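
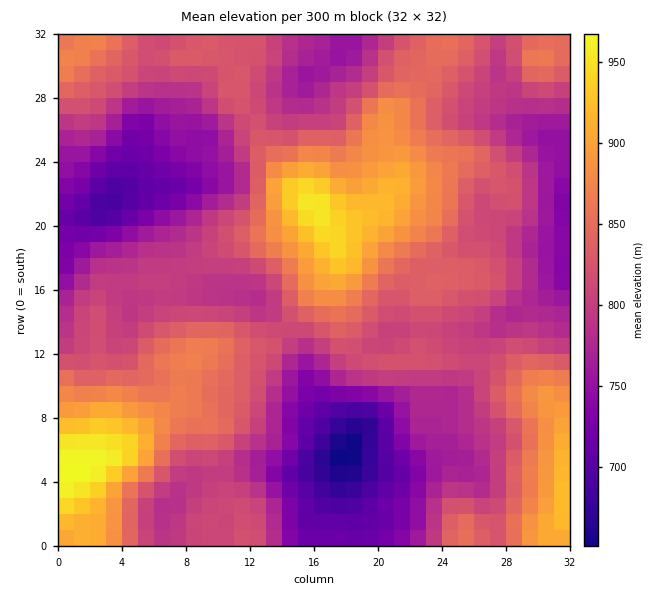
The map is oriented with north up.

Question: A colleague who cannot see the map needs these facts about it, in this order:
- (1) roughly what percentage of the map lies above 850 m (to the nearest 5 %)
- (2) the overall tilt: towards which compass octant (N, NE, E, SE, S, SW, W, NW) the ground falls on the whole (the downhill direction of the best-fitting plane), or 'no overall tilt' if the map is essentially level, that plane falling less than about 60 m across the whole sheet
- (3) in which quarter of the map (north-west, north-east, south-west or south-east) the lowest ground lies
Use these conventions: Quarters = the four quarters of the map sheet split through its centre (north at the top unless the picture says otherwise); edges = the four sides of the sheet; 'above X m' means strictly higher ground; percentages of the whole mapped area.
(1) Ground above 850 m makes up about 25 % of the sheet.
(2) There is no overall tilt: the best-fitting plane is nearly level.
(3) Look to the south-east quarter for the lowest ground.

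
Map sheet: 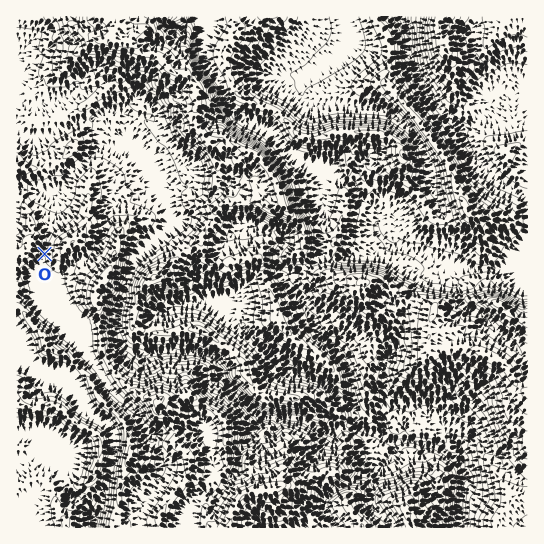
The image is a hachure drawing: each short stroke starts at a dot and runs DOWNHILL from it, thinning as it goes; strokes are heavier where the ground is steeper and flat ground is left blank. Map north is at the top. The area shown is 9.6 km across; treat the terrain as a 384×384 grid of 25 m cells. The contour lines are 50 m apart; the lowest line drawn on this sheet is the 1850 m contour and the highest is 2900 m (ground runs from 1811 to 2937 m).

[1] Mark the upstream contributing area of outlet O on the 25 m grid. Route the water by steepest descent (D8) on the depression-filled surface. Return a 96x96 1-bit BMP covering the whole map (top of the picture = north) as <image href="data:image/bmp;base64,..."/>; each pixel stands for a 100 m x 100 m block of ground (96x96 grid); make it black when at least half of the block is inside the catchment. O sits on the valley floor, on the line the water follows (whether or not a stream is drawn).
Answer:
<image width="96" height="96" href="data:image/bmp;base64,Qk2+BAAAAAAAAD4AAAAoAAAAYAAAAGAAAAABAAEAAAAAAIAEAAATCwAAEwsAAAIAAAAAAAAA////AAAAAAAAAD/gAAAAAAAAAAAAAD/gAAAAAAAAAAAAAB/gAAAAAAAAAAAAAB/wAAAAAAAAAAAAAB/wAAAAAAAAAAAAAB/4AAAAAAAAAAAAAB/4AAAAAAAAAAAAAB/8AAAAAAAAAAAAAA/+AAAAAAAAAAAAAA//AAAAAAAAAAAAAA//AAAAAAAAAAAAAAf/gAAAAAAAAAAAAAf/gAAAAAAAAAAAAAf/AAAAAAAAAAAAAAf/AAAAAAAAAAAAAAf8AAAAAAAAAAAAAAf8AAAAAAAAAAAAAAf8AAAAAAAAAAAAAAf8AAAAAAAAAAAAAA/4AAAAAAAAAAAAAA/wAAAAAAAAAAAAAB/gAAAAAAAAAAAAAD/gAAAAAAAAAAAAAP/AAAAAAAAAAAAAAf8AAAAAAAAAAAAAAfwAAAAAAAAAAAAAA/gAAAAAAAAAAAAAA/AAAAAAAAAAAAAAB+AAAAAAAAAAAAAAD8AAAAAAAAAAAAAAH8AAAAAAAAAAAAAAP4AAAAAAAAAAAAAAfwAAAAAAAAAAAAAB/wAAAAAAAAAAAAAD/wAAAAAAAAAAAAAH/wAAAAAAAAAAAAAH/wAAAAAAAAAAAAAP/wAAAAAAAAAAAAAf/wAAAAAAAAAAAAA//wAAAAAAAAAAAAB//wAAAAAAAAAAAAD//gAAAAAAAAAAAAD//gAAAAAAAAAAAAD//gAAAAAAAAAAAAD//gAAAAAAAAAAAAD//gAAAAAAAAAAAAD//gAAAAAAAAAAAAD//AAAAAAAAAAAAAD/+AAAAAAAAAAAAAD/8AAAAAAAAAAAAAD/8AAAAAAAAAAAAAA/8AAAAAAAAAAAAAAAcAAAAAAAAAAAAAAAIAAAAAAAAAAAAAAAAAAAAAAAAAAAAAAAAAAAAAAAAAAAAAAAAAAAAAAAAAAAAAAAAAAAAAAAAAAAAAAAAAAAAAAAAAAAAAAAAAAAAAAAAAAAAAAAAAAAAAAAAAAAAAAAAAAAAAAAAAAAAAAAAAAAAAAAAAAAAAAAAAAAAAAAAAAAAAAAAAAAAAAAAAAAAAAAAAAAAAAAAAAAAAAAAAAAAAAAAAAAAAAAAAAAAAAAAAAAAAAAAAAAAAAAAAAAAAAAAAAAAAAAAAAAAAAAAAAAAAAAAAAAAAAAAAAAAAAAAAAAAAAAAAAAAAAAAAAAAAAAAAAAAAAAAAAAAAAAAAAAAAAAAAAAAAAAAAAAAAAAAAAAAAAAAAAAAAAAAAAAAAAAAAAAAAAAAAAAAAAAAAAAAAAAAAAAAAAAAAAAAAAAAAAAAAAAAAAAAAAAAAAAAAAAAAAAAAAAAAAAAAAAAAAAAAAAAAAAAAAAAAAAAAAAAAAAAAAAAAAAAAAAAAAAAAAAAAAAAAAAAAAAAAAAAAAAAAAAAAAAAAAAAAAAAAAAAAAAAAAAAAAAAAAAAAAAAAAAAAAAAAAAAAAAAAAAAAAAAAAAAAAAAAAAAAAAAAAAAAAAAAAAAAAAAAAAAAAAAAAAAAAAAAAAAAAAAAAAAAAAAAAAAAAAAAAAAAAAAAAAAAAAAAA="/>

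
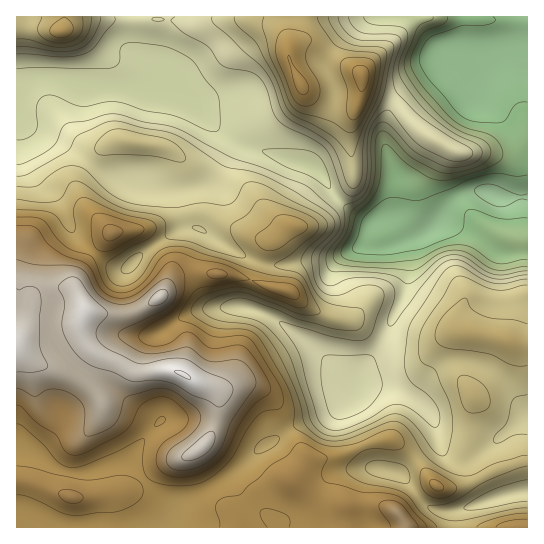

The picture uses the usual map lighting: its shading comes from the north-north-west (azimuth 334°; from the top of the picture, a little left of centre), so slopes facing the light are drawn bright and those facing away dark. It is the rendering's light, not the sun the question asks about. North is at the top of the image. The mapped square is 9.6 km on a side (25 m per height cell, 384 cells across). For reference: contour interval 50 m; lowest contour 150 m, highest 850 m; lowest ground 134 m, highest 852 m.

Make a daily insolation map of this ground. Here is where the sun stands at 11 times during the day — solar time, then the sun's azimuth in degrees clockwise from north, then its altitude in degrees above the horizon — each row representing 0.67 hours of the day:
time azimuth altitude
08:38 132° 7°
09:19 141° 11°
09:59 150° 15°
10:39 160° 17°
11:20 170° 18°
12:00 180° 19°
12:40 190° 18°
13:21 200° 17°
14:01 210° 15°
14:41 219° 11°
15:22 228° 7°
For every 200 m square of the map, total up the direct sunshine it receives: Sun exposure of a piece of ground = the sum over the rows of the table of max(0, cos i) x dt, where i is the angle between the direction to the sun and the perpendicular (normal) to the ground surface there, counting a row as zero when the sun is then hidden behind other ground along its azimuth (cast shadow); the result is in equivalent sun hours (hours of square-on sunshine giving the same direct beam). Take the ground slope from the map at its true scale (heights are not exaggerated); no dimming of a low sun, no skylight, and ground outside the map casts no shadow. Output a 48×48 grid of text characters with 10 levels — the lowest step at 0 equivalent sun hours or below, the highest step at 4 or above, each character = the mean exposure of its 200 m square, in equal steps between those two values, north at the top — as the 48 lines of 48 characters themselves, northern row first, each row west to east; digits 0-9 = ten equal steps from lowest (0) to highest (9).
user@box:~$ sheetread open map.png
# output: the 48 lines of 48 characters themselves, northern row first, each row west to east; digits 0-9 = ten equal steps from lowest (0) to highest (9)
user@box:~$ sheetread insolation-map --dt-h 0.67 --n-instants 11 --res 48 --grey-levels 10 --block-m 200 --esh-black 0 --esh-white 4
433223455544544444455543333333220011246665455444
655556666666666666566654322321100000268876566555
999999865555556666555665323442000002566544444444
899999865444445555555566544453100026654444444444
666777655444444455566677653344310255433334444444
444445555444444445566667753234554554222333344333
444444444444444444555556665334555653211233333333
443333333333444444444445667654445663211123333333
444322221111233334444444678864446764311112223333
444321100000001233444445689975567876421000012333
444331111000000012344445679987677777642000001234
333333223332110001234455567888665567765310001234
222123445666654311012334455667654446788753223344
111112355666665443210011234455554445789888887544
111111234444445554431000011234554444567899999765
012332122333444544443210000123566554456899887766
112232110012333333333321111112588755555665444555
000123200000012222222332000001489655555553212222
000134410000002344322233200001366544444443321111
001234431001133444432223333334554333333223332111
332223445567641011344433456788853333321100123332
443111257887410000013555567888621112110000000123
333200036643100000000256775553100000000000000000
222100023311112321000001111331000000000000000000
322222221000011346676310000221000000111221000000
444443210000002468999986422210111122222232210001
444444210000256678887899996310023354222223443334
444444432124798643221236899731123554222223333333
344444555667886200000001468876544543322233222223
344445445566542100000001135788876543333344433222
444445432222100121100111123456777643444566665544
444445543210000011111122223345556544445666666665
554444555432110011112222223344445444455544455665
655544455554555421122322123334444444555543334555
666765444667899864333443222333434444555554333455
665666543467888886545566432233333323445555443455
655555544456666776556677643322221110134455554445
665444455555544554456666654210000000013345565544
666543456665432222356665542100000000112334555543
556544577765321112456655431000000233222234444432
445656777654321124666543222100025676532234443222
334577765544444567876432123444566777631123432223
222345544334568999864322223444433344431002223456
432211222333578987543334444443210000133101256777
665421233444456654333444565433210000036766666543
556666555555544444434444555544333210025887531000
445677665555544444444444444444555554111232000000
444455544444444444444444444444444555321111111111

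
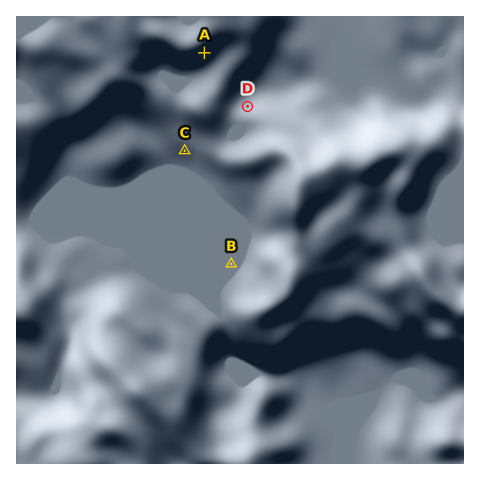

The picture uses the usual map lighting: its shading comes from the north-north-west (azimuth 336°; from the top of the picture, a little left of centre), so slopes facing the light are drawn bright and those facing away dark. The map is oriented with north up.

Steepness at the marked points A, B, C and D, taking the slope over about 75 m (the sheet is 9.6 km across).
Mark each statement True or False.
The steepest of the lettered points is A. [True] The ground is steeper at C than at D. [False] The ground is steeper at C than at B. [True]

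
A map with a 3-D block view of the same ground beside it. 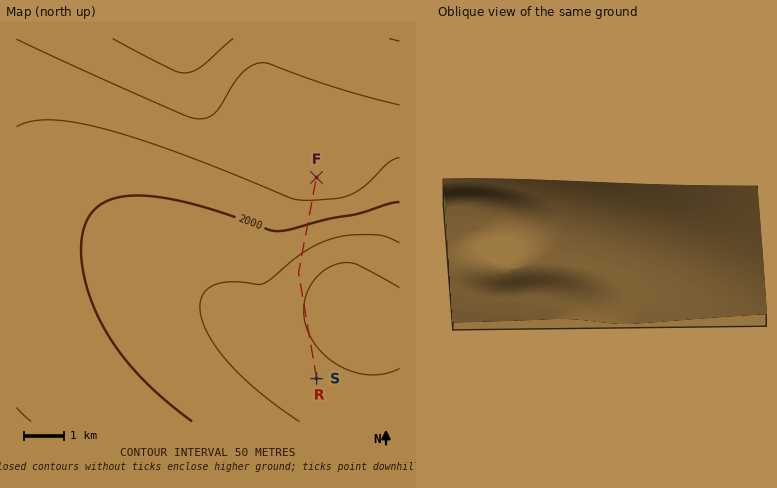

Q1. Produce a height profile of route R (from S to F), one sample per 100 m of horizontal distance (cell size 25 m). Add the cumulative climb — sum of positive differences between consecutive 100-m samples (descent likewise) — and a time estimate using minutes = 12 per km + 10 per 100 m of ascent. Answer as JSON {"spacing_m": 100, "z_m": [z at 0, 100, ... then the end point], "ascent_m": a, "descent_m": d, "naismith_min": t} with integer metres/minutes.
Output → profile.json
{"spacing_m": 100, "z_m": [2074, 2076, 2078, 2081, 2084, 2086, 2089, 2091, 2094, 2096, 2098, 2100, 2101, 2102, 2103, 2103, 2103, 2102, 2101, 2099, 2097, 2095, 2092, 2089, 2085, 2081, 2076, 2072, 2068, 2064, 2059, 2054, 2049, 2043, 2037, 2030, 2023, 2016, 2008, 2001, 1993, 1985, 1977, 1968, 1960, 1952, 1944, 1936, 1929, 1922, 1916, 1913, 1913], "ascent_m": 29, "descent_m": 190, "naismith_min": 64}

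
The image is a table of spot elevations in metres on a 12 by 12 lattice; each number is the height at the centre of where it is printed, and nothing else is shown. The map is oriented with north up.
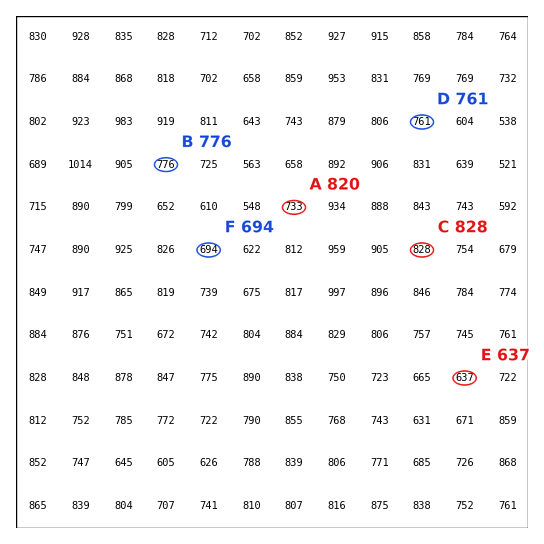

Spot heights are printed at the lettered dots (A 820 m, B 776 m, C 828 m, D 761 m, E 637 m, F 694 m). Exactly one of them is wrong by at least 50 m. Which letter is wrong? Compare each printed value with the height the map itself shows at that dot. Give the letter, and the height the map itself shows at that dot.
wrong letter A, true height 733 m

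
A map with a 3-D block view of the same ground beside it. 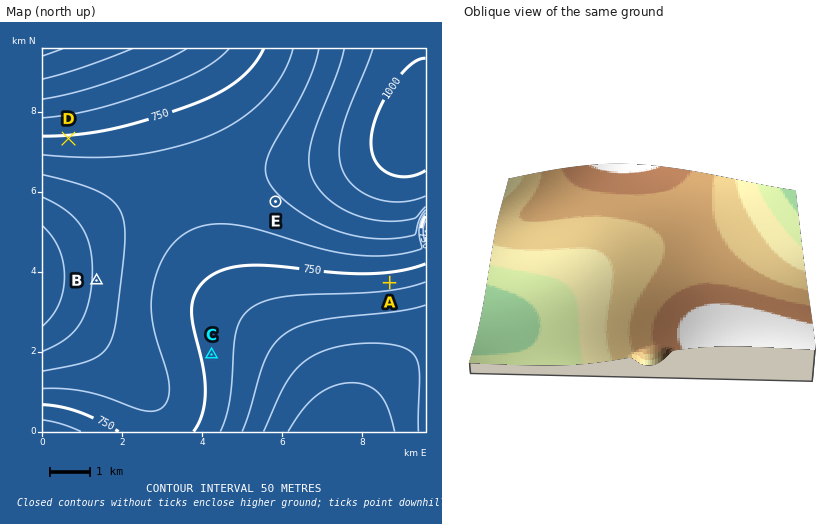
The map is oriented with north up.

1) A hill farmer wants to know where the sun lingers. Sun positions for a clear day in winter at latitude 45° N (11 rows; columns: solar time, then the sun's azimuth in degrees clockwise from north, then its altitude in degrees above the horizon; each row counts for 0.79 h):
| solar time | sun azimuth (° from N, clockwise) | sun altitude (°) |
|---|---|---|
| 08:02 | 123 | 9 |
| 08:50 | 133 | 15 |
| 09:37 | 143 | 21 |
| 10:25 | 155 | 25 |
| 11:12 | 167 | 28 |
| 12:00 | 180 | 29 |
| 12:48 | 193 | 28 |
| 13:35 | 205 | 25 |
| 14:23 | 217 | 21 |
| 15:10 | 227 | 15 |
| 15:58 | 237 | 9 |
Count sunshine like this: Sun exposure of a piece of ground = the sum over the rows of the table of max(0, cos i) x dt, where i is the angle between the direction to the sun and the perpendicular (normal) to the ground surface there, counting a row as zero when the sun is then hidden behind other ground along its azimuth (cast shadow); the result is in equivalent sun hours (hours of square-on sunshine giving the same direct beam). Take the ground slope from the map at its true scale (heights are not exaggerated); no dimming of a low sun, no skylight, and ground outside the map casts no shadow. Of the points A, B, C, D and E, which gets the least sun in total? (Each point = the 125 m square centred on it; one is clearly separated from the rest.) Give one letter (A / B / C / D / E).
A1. D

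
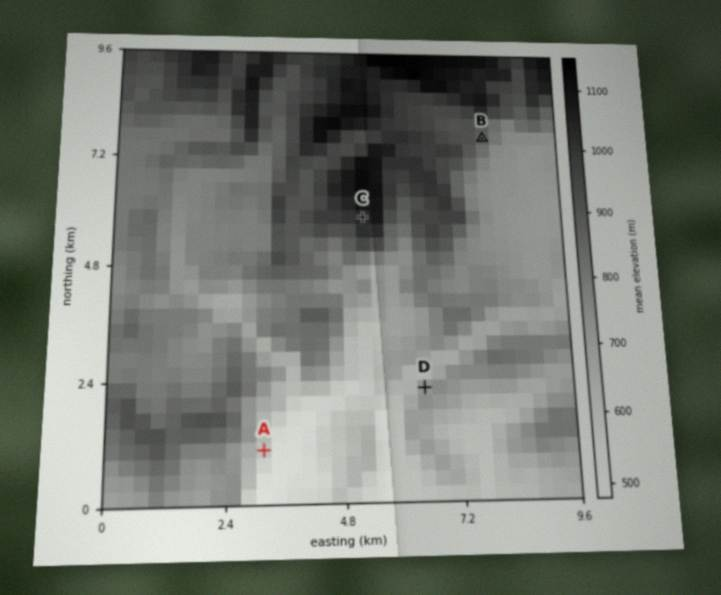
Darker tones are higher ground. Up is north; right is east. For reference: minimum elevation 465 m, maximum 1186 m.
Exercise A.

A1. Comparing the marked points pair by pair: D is above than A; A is below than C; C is above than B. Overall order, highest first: C B D A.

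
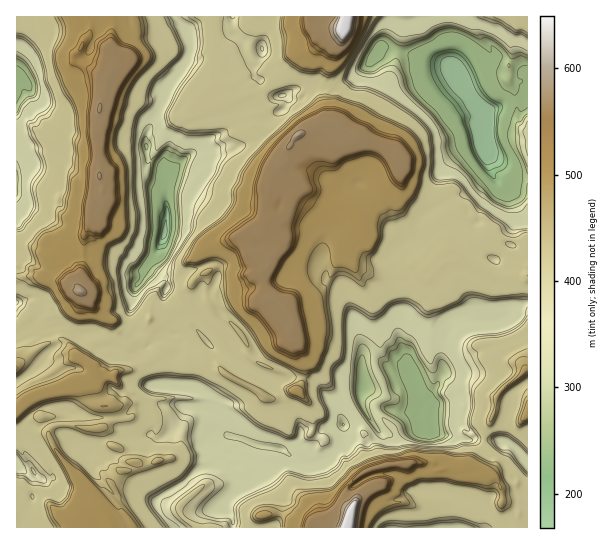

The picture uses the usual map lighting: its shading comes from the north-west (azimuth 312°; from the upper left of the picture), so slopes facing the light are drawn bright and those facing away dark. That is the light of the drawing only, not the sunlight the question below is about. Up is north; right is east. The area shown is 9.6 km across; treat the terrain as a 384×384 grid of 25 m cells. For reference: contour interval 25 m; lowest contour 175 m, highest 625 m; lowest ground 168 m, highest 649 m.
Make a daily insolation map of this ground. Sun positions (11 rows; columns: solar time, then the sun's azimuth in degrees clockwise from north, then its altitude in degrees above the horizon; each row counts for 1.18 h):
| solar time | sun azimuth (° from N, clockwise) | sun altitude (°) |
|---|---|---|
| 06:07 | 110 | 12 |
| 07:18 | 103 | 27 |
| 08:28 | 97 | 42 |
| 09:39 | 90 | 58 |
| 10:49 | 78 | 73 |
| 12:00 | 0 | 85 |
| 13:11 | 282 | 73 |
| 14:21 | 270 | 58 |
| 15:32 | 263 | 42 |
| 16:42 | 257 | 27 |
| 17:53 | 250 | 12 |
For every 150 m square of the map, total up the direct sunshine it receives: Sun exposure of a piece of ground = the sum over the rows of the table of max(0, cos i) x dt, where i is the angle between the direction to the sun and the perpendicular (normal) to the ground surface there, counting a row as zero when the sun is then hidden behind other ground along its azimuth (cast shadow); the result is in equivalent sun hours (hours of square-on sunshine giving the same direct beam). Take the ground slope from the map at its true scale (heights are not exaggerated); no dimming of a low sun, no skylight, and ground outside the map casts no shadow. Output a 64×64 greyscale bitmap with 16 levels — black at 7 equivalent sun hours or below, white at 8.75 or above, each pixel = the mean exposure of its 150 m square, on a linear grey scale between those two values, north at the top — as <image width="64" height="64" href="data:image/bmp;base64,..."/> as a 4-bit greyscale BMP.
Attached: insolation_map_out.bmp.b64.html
<image width="64" height="64" href="data:image/bmp;base64,Qk12CAAAAAAAAHYAAAAoAAAAQAAAAEAAAAABAAQAAAAAAAAIAAATCwAAEwsAABAAAAAAAAAAAAAAABEREQAiIiIAMzMzAERERABVVVUAZmZmAHd3dwCIiIgAmZmZAKqqqgC7u7sAzMzMAN3d3QDu7u4A////AO7trO3t7t3GzGzMy5eI3bzJ2L3cXXZ6q8uqvNyr7u7u7tyu3d3t3WrGrNy4eZnYy7u7W8t7dqjO7u7d3e7u7u7tyqjd3e3JnJjL3t3tyLlFd3umR7eGvKrN7u7u3u293d3KRW3e2rrNq8md7N3JSczcutu1p0p8zbrd3d3u26vd7u3bfO2by97bzJfe3eylSN22MiVKjceei93d7u7Lu93ah8yN2IzN7u7Ky4vM3d24XNuqpRQUvZy4q7uZmt7JzSes242Fq97e7u67qJve7tykQRE4YjYzXN7czN7u7XvJy77Yt1u8q+7d3urN3d3d3duau6V1AEiZqb7d3e3Im6Sd3bdIzd3Lqqq83azd3d3d3d27u2WSAAACa93Kxje7S67sdZzd7t27yqrbjN3d3dy87sy7uWeHAAAAAAEozDWo7tupze7sm93czMm83d3d3e7u7dvMp2E0EAAAECfXm4ru26ve3d3e7d7c283d3u7uuZu8q93dyt2TioS92tqIzu7rvdu83N7u7t7czu7u7arOyMvNvNt77YzdydyM7e7dje7cuqqs7u3u3svN3u7J3u7d7Y3d6V22nN3I3G273ZvJy83d3d3t3d3bmt3u7a3u7u7umt7Cumvd3cncfMq8md26vd3d3czd3dvN7u7c3u7u7LxbzXbN3t7tyNyb27y4je7Lve7rms2TJXnN7bzt2syaeozdeZzbze267JvZrMmXet3u7tqc2ErN3e287tuMyGqbm92bzbvd7brcqtpXzMqqid3e7Kncisy7qt7ai93cib3ovazNnN3s2726vKWKrcrMic7bqs7szN3u7Zvd7u28uti8m8ut3tzsvs3O25zM7czd3WRIze7t7u7b3e7dqM7rrJ2ry93trMzezd7ty83ezc2SfN3d3e7d3d3u7cnMvN2Mqrzeveye7u3d3tybvM3apFvN7u7d3d3dzu7tjaztnZu5zN7N2s7u7L7t3dvdy8x6zd7u3u7d3tze7tmrru2Mu6jN7u3d7u7bdoq93d3d3d7u7e3d7u7t3u3tudrO7HvKqM7u7u7u7t3JZDKN3t3u2ZmKjN7u7t7u3tuNuu7anMmovu7u7u7u3d3dy1e93dx97e1Kjd3d7u3uyNut7ti8urm7u97uzM3u7u7txo3dx9u6vYcY3d3u3u2srO7t2L2rypztney+2q3u7u7brd2afe2MdYLNfe3t3Jys3t3Hzave7u7bvO7u2t26mrzu6ojNzXuFADg33u3bvLrdpDnMu97u7u7u7t7u3N7t3e2ruNzaeoczF5jc3sq9zdxazdvM7t3u7e7u7u7u3e7uy921jMS2eZk2udu+yruu7Yzdzd3d3d3u7t3u7u3u7d3Jrdx1WreKmZJp27q7u53um93N7d3dzd3t3d7u7t3d3duu7du9ybjGmRKZ28zavu3Yzt7d7ty93d3d3d3d3N3d273d3e7YybtIYkbe7snd3dyd3u3u7a3t3d3d3d3u7d3ard3d3uqNjCQ1RX3dzd3d3aze7d3uyd7u3d3d3u7d3ct53dzNrdeaQ0RzR9uN3u7dq97u3u7Yze7t3d3d3dmLK7Zq267Y2phURHmVO5Wt3t283u7u7tnN7t3t3d3duHOk3arbjum5mGZUepyTqljd3sze7u7t3M3u3d3t3tdKzbmNuLt+7KmXeFJ8nMpcuc3d3N7u7t3u7b3u3d3cN7i9y53Km33umIh7dYyq3JnKzu3c3u3d3d7uyt7t3cSmJFerrcuLXe2IanuojbrMusrO7u3c3d3d3u7qve7tWXa7yKq9y3t83YhajKhdyby3yM7u7trO7d3u7M2MzdeIi73bm4zbe4vtiGqsuVzbbLmpnu7du87u7u7Kq3oxF5e6vdu8qduqi913aqq5atyount97t3N7u7u7Y3YeJvKW3ec292527mY2VZqurqH3Li7eWzu7u7dve7bnuiXi5e4aJvY7avcyafWlXqZuprdy6q0hd7u7u7bq6ne1oeLm7W7u7nsrdy4uNZbeWqa3u7My7s1fe7u7u7t3t2HaYusmLucvOuu3Mmp12yKit7u7szczKIo3u7u7u7bZFlomryKuI29yd3byYrne5ur7Ku7vd7LuiBr3u7d3WSKc7Wnu3umrK3HjdvImul6qsu77u7u7ty7sxXd3d1ii2JrZ3i6m6acmZuHu8ia64i4yo3e7u7t3cuZQAXdo3tya8RoW7q8qI21XcmMuKjdeMuqiN3u7u7t3Ku2JhFJc3vJKXS7ubzLrd2UnIybuN14vKqm3d3d7u7cZqukZTJry0W3W7uazcre7sp7m6253aecm6mN3d3d3d27zNyavIdDnKa8yazdru7uy3i53crd13yqu2vd3d3dze7u7u7UVrzdm82qzdre7t67l8nty93sZ8q8ts3d3d3u7u7duse3a9yM3Kveyt7d3cm4nO7K3e6ojLrJjd3d3d3eusvedZZkeazcve287t3em6l93srN3deqypus3d3dq9q+7tu0aLubze3N7L3u3O3ci3zMyq3cdonNiozd3d2ayN7drbUWq8zu7tzM3u7a3Nm8qNq7fJJra7x5m93d3bu43azuyRVru8ze7u7u7J3urO3JzbyWe8u823qs3d3u7cncjuu3Q2ds7sre7rvL7rru3svN3dzN27zXu73t3e7tutnNysxUWrze7bqpzu7Jzd3uyt7d3d3arLi8ze3L3uy5x93JjWZoy87u7u7tzL7u"/>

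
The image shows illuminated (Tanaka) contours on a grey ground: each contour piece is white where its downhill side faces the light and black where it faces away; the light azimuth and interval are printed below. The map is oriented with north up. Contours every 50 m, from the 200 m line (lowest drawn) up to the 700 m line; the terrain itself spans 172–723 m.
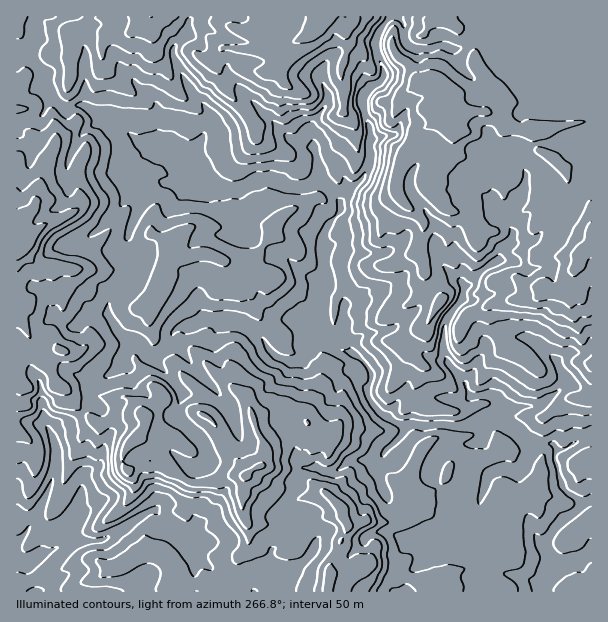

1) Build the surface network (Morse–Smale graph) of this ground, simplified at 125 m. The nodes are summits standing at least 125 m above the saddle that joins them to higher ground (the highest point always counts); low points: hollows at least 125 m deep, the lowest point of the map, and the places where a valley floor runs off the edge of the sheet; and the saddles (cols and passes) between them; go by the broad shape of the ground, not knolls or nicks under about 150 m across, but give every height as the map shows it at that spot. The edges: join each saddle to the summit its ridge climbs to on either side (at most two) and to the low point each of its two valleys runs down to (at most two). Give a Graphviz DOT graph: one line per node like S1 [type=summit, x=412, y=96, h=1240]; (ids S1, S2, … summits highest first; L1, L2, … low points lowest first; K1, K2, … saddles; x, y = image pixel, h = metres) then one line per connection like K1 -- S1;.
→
graph terrain {
  S1 [type=summit, x=327, y=17, h=723];
  S2 [type=summit, x=456, y=117, h=689];
  S3 [type=summit, x=17, y=225, h=684];
  S4 [type=summit, x=245, y=476, h=610];
  L1 [type=low, x=549, y=573, h=172];
  L2 [type=low, x=18, y=563, h=182];
  K1 [type=saddle, x=386, y=21, h=488];
  K2 [type=saddle, x=293, y=501, h=449];
  K3 [type=saddle, x=83, y=411, h=447];
  K4 [type=saddle, x=35, y=65, h=418];
  K5 [type=saddle, x=146, y=350, h=372];
  K1 -- S1;
  K1 -- S2;
  K1 -- L1;
  K2 -- S4;
  K2 -- L1;
  K2 -- L2;
  K3 -- S3;
  K3 -- S4;
  K3 -- L1;
  K3 -- L2;
  K4 -- S1;
  K4 -- S3;
  K4 -- L1;
  K5 -- S1;
  K5 -- S4;
  K5 -- L1;
}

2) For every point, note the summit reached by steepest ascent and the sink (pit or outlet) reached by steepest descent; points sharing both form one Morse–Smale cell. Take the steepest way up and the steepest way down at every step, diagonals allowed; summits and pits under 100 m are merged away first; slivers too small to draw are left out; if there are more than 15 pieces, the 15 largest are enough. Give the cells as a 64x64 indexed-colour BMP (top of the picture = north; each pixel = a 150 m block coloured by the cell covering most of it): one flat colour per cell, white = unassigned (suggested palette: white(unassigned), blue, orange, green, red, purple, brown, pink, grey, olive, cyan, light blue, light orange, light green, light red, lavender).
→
<image width="64" height="64" href="data:image/bmp;base64,Qk12CAAAAAAAAHYAAAAoAAAAQAAAAEAAAAABAAQAAAAAAAAIAAATCwAAEwsAABAAAAAAAAAA////ALR3HwAOf/8ALKAsACgn1gC9Z5QAS1aMAMJ34wB/f38AIr28AM++FwDox64AeLv/AIrfmACWmP8A1bDFAGZmZmZmZmZmZmZmZVWZVVVVUzMzMzERERERERERERERZmZmZmZmZmZmZmZlVZmZVVVTMzMzMRERERERERERERFmZmZmZmZmZmZmZlVVWZmVVVMzMzMzEREREREREREREVVmZmZmZmZmZmZlVVVVmZlVUzMzMzMxERERERERERERVVVmZmZmZmZmZlVVVVWZmZVVMzMzMzMxERERERERERFVVVVmZmZmZmZmVVVVVVWZlVUzMzMzMzMxEREREREREYVVVVVVVmZmZmVVVVVVVVlVVVMzMzMzMzMRERERERERiFVVVVVVVmZlVVVVVTVVVVVVUzMzMzMzMzERERERERGIVVVVVVVVZlVVVVVTMzVVVVUzMzMzMzMzMREREREREYiFVVVVVVVVVVVVVVMzM1VVVTMzMzMzMzMxERERERERiIVVVVVVVVVVVVVVUzMzM1VTMzMzMzMzERERERERERGIiFVVVVVVVVVVVVVTMzMzMzMzMzMzMzEREREREREREYiIVVVVVVVVVVMzNVMzMzMzMzMzMzMzERERERERERERiIhVVVVVVVVTMzMzMzMzMzMzMzMzMzMRERERERERERGIiFVVVVUzMzMzMzMzMzMzMzMzMzMzEREREREREREREYiIVVVVVTMzMzMzMzMzMzMzMzMzMxERERERERERERERiIhVVVVVUzMzMzMzMzMzMzMzMzMzERERERERERERERGIiFVVVVVVMzMzMzMzMzMzMzMzMzMxEREREREREREREYiHdVVVVVUzMzMzMzMzMzMzMzMzMzERERERERERERERd3d3dTMzNTMzMzMzMzMzMzMzMzMxERERERERERERERF3d3d0MzMzMzMzMzMzMzMzMzMzMxEREREREREREREREXd3d0QzMzMzMzMzMzMzMzMzMzMxERERERERERERERERd3d0RDMzMzMzMzMzMzMzMzMzMzERERERERERERERERF3d0REQzMzMzMzMzMzMzMzMzMzEREREREREREREREREXd3REREQzMzMzMzMzMzMzMzMzERERERERIhERERERERd3REREREMzMzMzMzMzMzMzMzMRERERERIiERERERERF3dEREREQzMTMzMzMzMzERMzMxEREREREiIhERERIhEUdEREREREMREzMzMzMzEREzMRERERERESIiIRERIiIiREREREREERETMzMzMzERERMREiERERERIiIiIiIiIiJEREREREERERETMzMzERERERESIiIREREiIiIiIiIiIkREREREERERERERERERERERESIiIiERESIiIiIiIiIiREREREQRERERERERERERERERIiIiIiEREiIiIiIiIiJERERERBERERERERERERERESIiIiIiIRESIiIiIiIiIkREREREQRERERERERERERERIiIiIiIiEREiIiIiIiIiREREREREEREREREREREREREiIiIiIiIiEiIiIiIiIiJERERERERBERERERERERERESIiIiIiIiIiIiIiIiIiIkREREREREQRERERERERERERIiIiIiIiIiIiIiIiIiIiRERERERERBEREREREREREREiIiIiIiIiIiIiIiIiIiJERERERERBERERERERERERESIiIiIiIiIiIiIiIiIiIkREREREREERERERERERERERIiIiIiIiIiIiIiIiIiIiREREREREQRERERERERERERESIiIiIiIiIiIiIiIiIiJERERERERBERERERERERERERIiIiIiIiIiIiIiIiIiIkREREREREQRERERERERERERESIiIiIiIiIiIiIiIiIiRERERERERBERERERERERERERIiIiIiIiIiIiIiIiIiJEREREREREQRERERERERERERESIiIiIiIiIiIiIiIiIkREREREREREREEREREREREREREiIiIiIiIiIiIiIiIiRERERERERERERBERERERERERERIiIiIiIiIiIiIiIiJEREREREREREQREREREREREREREiIiIiIiIiIiIiIiIkREREREREREQRERERERERERERESIiIiIiIiIiIiIiIiRERERERERBERERERERERERERERIiIiIiIiIiIiIiIiJERERERERBEREREREREREREREREiIiIiIiIiIiIiIiIkRERERERBERERERERERERERERESIiIiIiIiIiIiIiIiREREREQRERERERERERERERERERIiIiIiIiIiIiIiIiJEREREEREREREREREREREREREREiIiIiIiIiIiIiIiIkREQRERERERERERERERERERERESIiIiIiIiIiIiIiIiREQRERERERERERERERERERERERIiIiIiIiIiIiIiIiJEQRERERERERERERERERERERERESIiIiIiIiIiIiIiIkRBEREREREREREREREREREREREREiIiIiIiIiIiIiIiRBERERERERERERERERERERERERESIiIiIiIiIiIiIiJBERERERERERERERERERERERERESIiIiIiIiIiIiIiIhERERERERERERERERERERERERERIiIiIiIiIiIiIiIiEREREREREREREREREREREREREREiIiIiIiIiIiIiIiIRERERERERERERERERERERERERERIiIiIiIiIiIiIiIhEREREREREREREREREREREREREREiIiIiIiIiIiIiIi"/>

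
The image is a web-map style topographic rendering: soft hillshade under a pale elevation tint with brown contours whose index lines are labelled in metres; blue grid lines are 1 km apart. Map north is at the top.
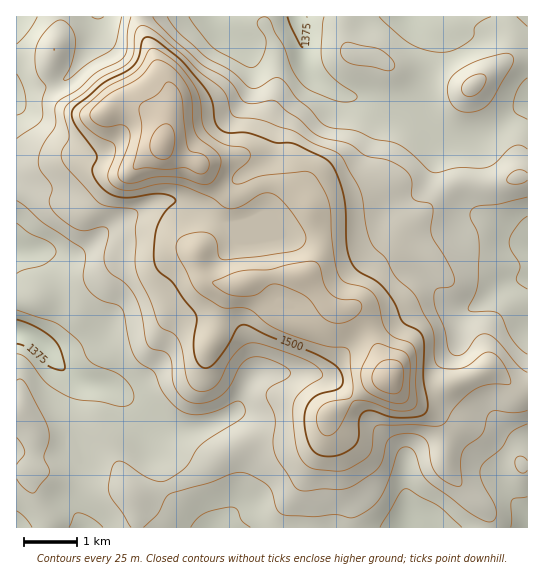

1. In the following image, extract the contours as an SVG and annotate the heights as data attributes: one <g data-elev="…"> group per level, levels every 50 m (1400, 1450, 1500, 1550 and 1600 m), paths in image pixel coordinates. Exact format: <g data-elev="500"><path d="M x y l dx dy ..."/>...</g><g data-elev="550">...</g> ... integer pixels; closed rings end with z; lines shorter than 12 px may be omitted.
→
<g data-elev="1400"><path d="M69 527l5-12 4-2 13 5 12 9"/><path d="M191 527l6-8 8-6 26-6 6 2 5 12 8 6"/><path d="M380 527l19-33 4-5 3 0 32 17 24 21"/><path d="M511 527l1-26 3-3 12-1"/><path d="M17 511l8 7 7 9"/><path d="M17 310l36 12 9 5 17 15 7 15 5 5 7 4 19 7 9 7 7 11 0 10-4 4-8 1-19-4-21-2-11-3-21-12-21-26-6-4-5-1"/><path d="M527 289l-10-8 3-16-9-15-2-8 5-12 7-9 6-5"/><path d="M17 223l13 10 20 10 5 4 1 4-2 6-9 7-22 6-6 3"/><path d="M527 119l-12-6-2-7 5-17 9-11"/><path d="M17 74l7 15 2 14-2 8-7 4"/><path d="M527 26l-10-9"/><path d="M37 17l-8 14-12 13"/><path d="M104 17l-6 2-6-2"/><path d="M324 17l-3 32 2 14 4 8 7 8 22 15 1 4-4 3-8 1-11-2-23-9-8-6-10-14-10-25-8-13-5-12-3-3-5-1-5 5 1 4 8 12 0 8-6 16-5 4-4 2-6-2-31-18-8-8-17-23"/><path d="M491 17l-9 4-7 5-2 11-5 5-14 8-12 2-16-2-15-6-10-7-22-20"/></g><g data-elev="1450"><path d="M527 372l-9-6-21-26-10-6-5 0-5 3-10 13-5 4-7 2-5-5-6-24-9-20-1-12 3-6 12-2 4-2 1-3 0-5-7-15-15-27-1-6 2-16-1-7-2-3-13-2-4-3-2-4 0-15-5-8-17-11-23-4-18-13-31-8-18-16-12-8-12-10-5-1-17 4-8-2-15-20-29-18-29-26-16-16-3-5"/><path d="M527 173l-5-3-7 1-6 4-2 6 2 2 6 1 7-1 5-3"/><path d="M465 95l6 1 8-4 7-10-1-7-8-1-12 7-4 8z"/><path d="M131 17l-3 14-1 19-4 8-5 4-21 10-18 17-18 10-4 4-2 6 0 17-14 23-2 8-1 8 3 6 11 15 0 4-3 13 2 6 6 6 13 10 9 5 8 0 15-3 5 2 2 6-5 22 2 10 5 7 15 10 8 10 7 17 6 32 4 5 12 3 6 4 3 8 1 20 8 14 8 5 8 1 10-1 10-3 12-12 13-23 9-7 14 1 21 9 4 6-1 4-19 10-4 7 1 5 8 19-2 29 4 12 17 27 4 3 7 2 18-2 19 0 12-4 19-12 6-6 3-6 4-16 3-6 6-4 12-2 11 2 7 4 4 7 3 19 3 8 11 9 13 4 3-4-1-19 1-10 5-7 15-12 5-17 3-4 5-2 19 2 13-3"/></g><g data-elev="1500"><path d="M320 455l9 1 9-1 8-3 8-6 5-8 0-20 6-7 8 0 16 5 10 2 19-1 8-4 2-8-5-27 1-32-1-9-5-7-15-8-9-20-12-16-8-6-15-9-7-8-5-17-1-35-2-16-7-21-7-11-8-6-28-13-19-1-26-10-20 0-8-3-6-8-4-24-9-13-24-28-23-17-9-3-4 4-3 16-6 9-7 5-23 12-26 22-4 5-1 5 2 8 23 32 0 4-5 10 1 6 10 14 12 7 14 2 32-4 8 1 6 4 0 3-12 12-6 12-2 15-1 20 4 9 15 13 23 31 1 7-3 17 0 12 2 9 5 7 6 2 7-4 13-17 10-18 6-4 73 29 15 9 8 6 4 9-2 8-4 4-15 3-7 4-7 6-3 8-1 14 4 16 5 9z"/></g><g data-elev="1550"><path d="M396 403l9 0 3-5 2-29-1-11-3-5-4-2-21-7-6 0-4 4-9 19-1 8 1 8 4 7 5 4z"/><path d="M337 323l9-1 9-5 6-6 1-6-5-5-16-1-10-5-7-9-5-19-4-4-5-1-15 2-26 7-28 1-28 11 2 4 10 7 14 3 16-1 16-11 11 1 23 11 5 5 13 17 7 4z"/><path d="M129 183l8-1 16-5 13 0 15 1 18 6 8 0 8-5 5-13 1-7-3-5-18-15-5-6-2-11-1-24-5-13-13-16-15-9-6 2-10 12-6 6-30 15-13 12-4 7 1 5 8 6 8 2 15-2 7 5 1 5-1 7-11 32 3 7z"/></g><g data-elev="1600"><path d="M161 159l5 0 4-2 4-11 0-15-3-4-4-3-5 1-5 4-4 6-3 8 0 6 2 5z"/></g>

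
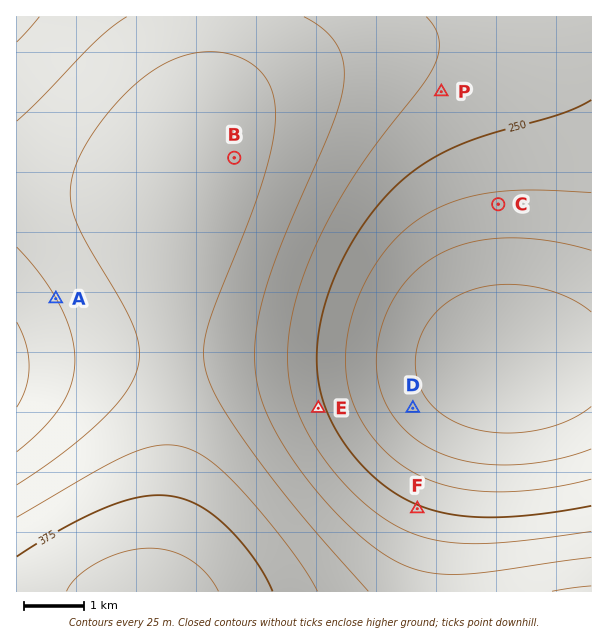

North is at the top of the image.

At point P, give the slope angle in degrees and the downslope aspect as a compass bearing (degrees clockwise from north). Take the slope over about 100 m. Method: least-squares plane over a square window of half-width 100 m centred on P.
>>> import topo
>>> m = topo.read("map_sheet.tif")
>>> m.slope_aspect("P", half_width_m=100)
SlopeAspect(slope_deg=1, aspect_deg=136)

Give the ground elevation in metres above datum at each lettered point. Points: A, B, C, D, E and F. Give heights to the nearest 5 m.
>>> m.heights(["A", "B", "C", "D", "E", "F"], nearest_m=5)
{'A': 300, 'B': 340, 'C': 220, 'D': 185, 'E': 255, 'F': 255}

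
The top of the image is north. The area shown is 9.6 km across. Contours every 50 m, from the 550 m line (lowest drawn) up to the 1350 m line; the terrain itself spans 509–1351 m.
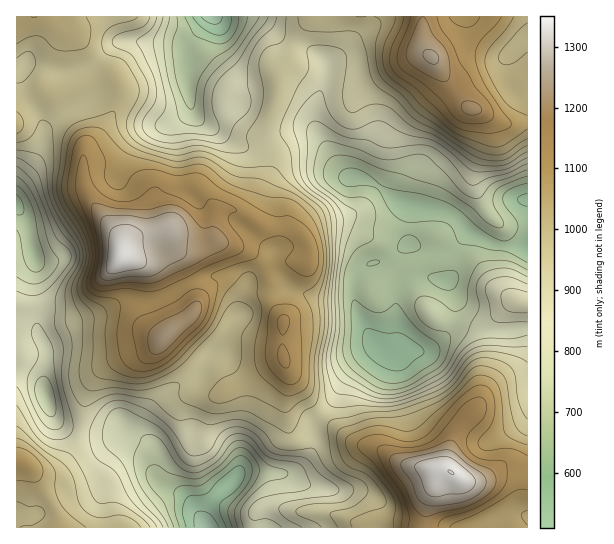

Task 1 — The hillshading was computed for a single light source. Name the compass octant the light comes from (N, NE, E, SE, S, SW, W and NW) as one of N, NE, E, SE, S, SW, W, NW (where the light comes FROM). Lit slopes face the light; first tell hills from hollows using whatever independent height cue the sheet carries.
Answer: NE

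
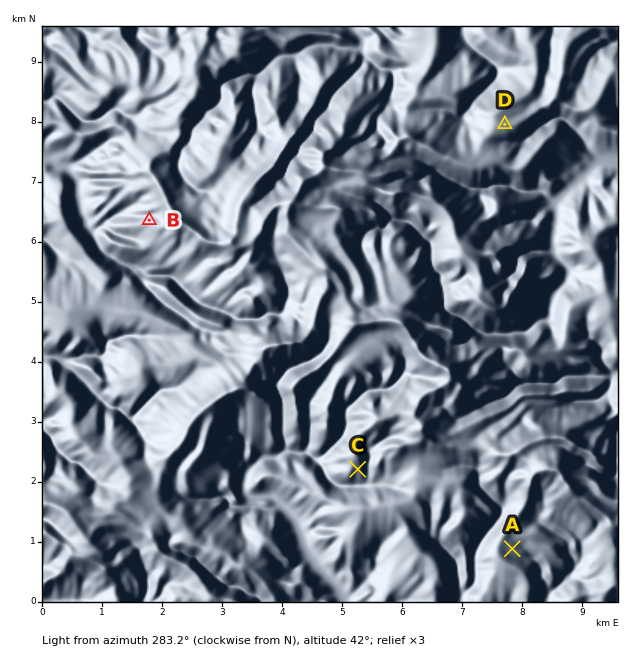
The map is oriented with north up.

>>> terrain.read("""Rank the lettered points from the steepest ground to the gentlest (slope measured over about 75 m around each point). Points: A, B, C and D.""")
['C', 'B', 'A', 'D']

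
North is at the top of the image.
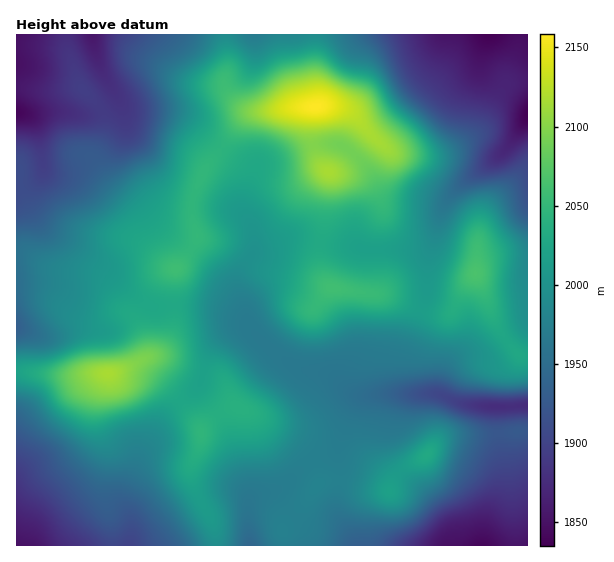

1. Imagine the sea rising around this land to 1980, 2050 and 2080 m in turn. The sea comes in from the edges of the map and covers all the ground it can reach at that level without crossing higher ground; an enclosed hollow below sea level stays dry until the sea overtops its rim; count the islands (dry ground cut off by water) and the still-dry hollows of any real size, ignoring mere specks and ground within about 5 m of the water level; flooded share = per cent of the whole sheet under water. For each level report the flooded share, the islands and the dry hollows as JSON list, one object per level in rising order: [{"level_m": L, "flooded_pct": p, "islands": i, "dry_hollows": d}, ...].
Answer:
[{"level_m": 1980, "flooded_pct": 46, "islands": 1, "dry_hollows": 0}, {"level_m": 2050, "flooded_pct": 88, "islands": 5, "dry_hollows": 0}, {"level_m": 2080, "flooded_pct": 94, "islands": 2, "dry_hollows": 0}]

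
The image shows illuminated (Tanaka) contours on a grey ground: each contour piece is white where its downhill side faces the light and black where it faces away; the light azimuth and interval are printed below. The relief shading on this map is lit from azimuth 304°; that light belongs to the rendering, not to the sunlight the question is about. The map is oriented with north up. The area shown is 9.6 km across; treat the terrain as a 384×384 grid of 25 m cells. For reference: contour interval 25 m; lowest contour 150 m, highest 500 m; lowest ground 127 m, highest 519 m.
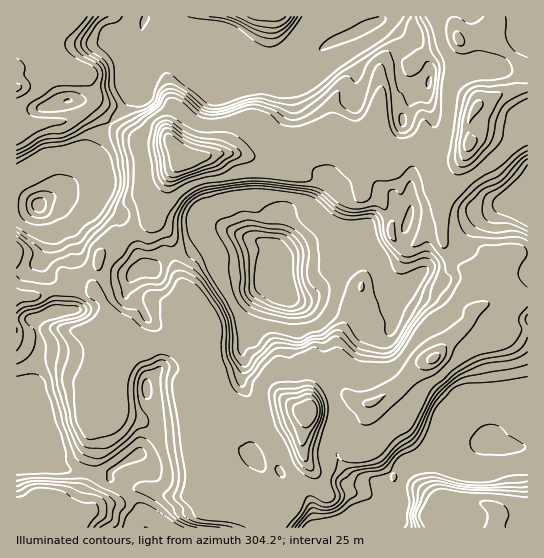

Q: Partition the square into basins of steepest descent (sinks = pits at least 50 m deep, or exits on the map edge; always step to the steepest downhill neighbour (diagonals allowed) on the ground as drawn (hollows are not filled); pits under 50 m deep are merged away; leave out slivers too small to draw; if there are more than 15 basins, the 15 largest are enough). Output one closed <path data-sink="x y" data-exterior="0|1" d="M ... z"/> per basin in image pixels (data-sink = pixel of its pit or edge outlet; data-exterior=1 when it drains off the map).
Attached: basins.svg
<path data-sink="277 287" data-exterior="0" d="M337 136l-7 1-9 8-19 6-9 0-18 9-9 0-29-7-20 0-23 6-11 0-15 20-9 26-2 14-6 5-9 1-17 10-11 10-11 6-4 7-6 32 14 19 1 16 3 5 12 2 10 8 9 4 19 0 13-3 12 3 22 27 0 10-5 9 20 23 14 7 18 4 14 0 29-11 9 0 8-9 24-8 10 0 17 8 7-1 25-18 19-20 17-6 35-38 3-10 9-4 4-6-1-12-7-14-18-8-8-8-8-18 0-40 6-18 15-26-19 3-11-4-11-8-17 0-17 4-10-12-8 0-13 7-7-6z"/><path data-sink="486 439" data-exterior="0" d="M527 297l-13 0-24 6-16 6-5 12-35 38-17 6-19 20-20 15-9 4-12-3-8-5-10 0-24 8-8 9-9 0-29 11-14 0-18-4-14-7-17-20-1 6-6 12 0 14 6 30 14 35 15 6 5-4 8-1 20 0 14 5 4 6 0 5-10 11-1 10 221 0 3-13 17 4 12 0z"/><path data-sink="146 527" data-exterior="1" d="M93 291l-43 0-12 5-19 0-3 2 0 217 26 1 9 12 222 0 1-11-19-1-10-5-10-10-2-6-14-5-14-35-6-30 0-14 6-12-2-9 5-9 0-10-4-6-21-22-9-2-13 3-19 0-9-4-10-8-12-1-3-6-1-16-4-8z"/><path data-sink="363 29" data-exterior="0" d="M454 16l-401 0-5 7-5 26-6 10-8 6-13 4 14 2 35-2 18 4 5 5 8 19-3 8 22 23 27 12 28 1 13 18 11 0 23-6 20 0 29 7 9 0 18-9 9 0 19-6 10-8 1-32 9-16 20 0 13 4 5 4 2-3-1-24 5-5 9-2 20 1 8-8 36-16z"/><path data-sink="38 205" data-exterior="0" d="M65 69l-49 1 1 227 21-1 12-5 43 0 8-38 13-8 17-14 11-6 9-1 6-5 2-14 9-26 15-20-13-18-28-1-27-12-22-23 3-8-8-19-5-5z"/><path data-sink="527 203" data-exterior="1" d="M479 108l-6 3-4 8 0 26-26 56-2 29 3 16 5 11 10 10 14 5 7 7 4 10 1 12-2 4 2 0 10-7 4-24 9-16 10-5 10 0 0-128-34-6z"/>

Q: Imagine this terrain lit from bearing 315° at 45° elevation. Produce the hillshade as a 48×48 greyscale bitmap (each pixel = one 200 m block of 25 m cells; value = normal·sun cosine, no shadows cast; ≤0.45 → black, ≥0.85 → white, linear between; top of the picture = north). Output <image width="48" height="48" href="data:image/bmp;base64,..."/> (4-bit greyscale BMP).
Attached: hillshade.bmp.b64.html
<image width="48" height="48" href="data:image/bmp;base64,Qk32BAAAAAAAAHYAAAAoAAAAMAAAADAAAAABAAQAAAAAAIAEAAATCwAAEwsAABAAAAAAAAAAAAAAABEREQAiIiIAMzMzAERERABVVVUAZmZmAHd3dwCIiIgAmZmZAKqqqgC7u7sAzMzMAN3d3QDu7u4A////AKqqqYVWaJh3d3iaqpUCVXmZmt3KqqqpmaqqqqdVaJmZmIiZmqgyQkeZmt/KqqqqmcuqqrqYeJq7qqqZmqqFZDV4ms/rq8zMu/7cy7u7qqvMuqqpqqqYh2Z4mc793d7u3e7t3Lqru7vduqqqqqqYhlZnib7tzN3u3czMy6h5u7vMuqqqqqqXd1QzN5vMu6q7u6qruoZFi7vMqqmZqquXeZhkEmmqqqqruqqqu4dTSKvLqqmZmquVaaqYUSWJqZqqqqqqu5h1NpvLqqmZmqqkSKqZhiFZmZmqqqqry6mXVovLqqmZqrukF6qZmWE4mZmZqqqrzKqZd5vLqpmqq8y3FZqYiZQGmZmZqqqrzKqpd6zLqpmqq83ZVqqpeJcSiZmaqpq8y6qpZqzLqpmrvN7siau8qIhAOJmZmZm8y6qpZZzLqpmcy83cqqq7y4hiA2eIiIiszLqpdGvLqpid7Lu7qqqrvLlkMTVnd3iszLqqhkeqqpeM/ru6qqq83dyVVURVZnisy7qqmYeZqYVr/+3tu6q87+3aZ4dlVXiruqqqqqqqqYRZzu3//amrz/3cqImYdnm93LqqqruqqYVZvMze/8mZrf/LuomZiGet7uyqqruqqYZpvM3dzcqZm+/ru5mZh0NHq9yqu6uqqYZ6u83u3MqZmt/9u7mZl4dVaJqZvMy6qXd4m7zczMuZmr3u27qpmbupmqqIrd7bqHh1iqvLq8yYmazt3KqqqqvLq7l2i83sqIl1aavMqry5qYrdvLqqmHm8y8p1aKvcqYl1aJvduqu6qXesu7qql3is3NyWVnmqmZl2eJvNuqqqqYV5q7u6qYms3e64ZmZ4mZl3iIm7uqqrqqiJmrzMu6q7ze/bmIZWiZhmZmiaqpmsuruqmavN3LvLu9/sypdUeZdlZmiaqYd6ypy6iJq8u4rdu739u6lCaZiHeImqmHVGqYu6doiaulesu6vvyqlhFXiImIiIiIdmiZq6hVZ4mXZ5q6rP66ljACI0VURGeaqYiJq6l0RFeZh4mqq97LpRESIiNERViaqph4qqmGRCRomZmaq83MyUESRWd4mYiamZmImqqGZjI0aJmZq8y8zKhlRXmaqZmZmZqZmqylR2MRFGaJmsy83LvLmImaqqmaqZqqqqzYNYdGMjNHm83N7KvMuqqqqqqqqqmsuqzrdXmJh3U0at/u/KvMy6qqvLuquqic27zrhnmZq7uWVq7//KrO7cuqvdy6zKh73LzshmiXeKzKdovv/amt//3Lze26vch5zdzep1Z3dmeahnm+/qmrze7Mze/ZrMh5rdze25dniHd4ZXmr7bqqqqu6q878rMmJi+y93cupmZmZdHmqu6qqqqmaqqvuzMmJidyru8y5mqqql4mqqpqqqqmZqqq97tqambuZmau6qpmZqpmqqpmqqqmImZqrzv2ru6qIiJqqqphmiZmqqqqqqph1eZmavN7LzLuYmYmaqphSWImaqqmZmIdjJ5mZmr3cu8u6upmZqplyJniaqqmZl1VTBImZmavdyru7u5mQ=="/>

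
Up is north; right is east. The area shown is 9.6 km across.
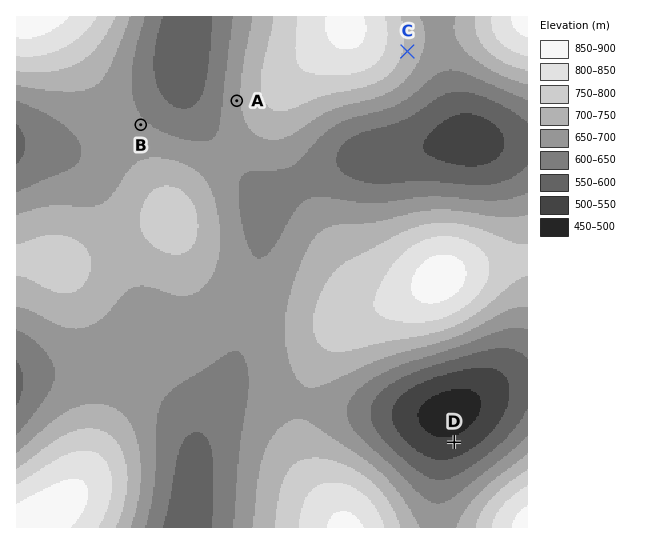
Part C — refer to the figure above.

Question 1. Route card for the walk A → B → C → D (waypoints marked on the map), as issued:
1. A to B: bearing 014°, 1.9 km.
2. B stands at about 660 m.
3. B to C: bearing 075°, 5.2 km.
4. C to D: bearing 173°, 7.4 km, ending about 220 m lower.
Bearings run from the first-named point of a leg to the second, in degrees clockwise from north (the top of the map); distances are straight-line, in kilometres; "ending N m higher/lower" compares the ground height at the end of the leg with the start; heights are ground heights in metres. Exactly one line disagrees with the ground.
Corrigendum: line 1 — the bearing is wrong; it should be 256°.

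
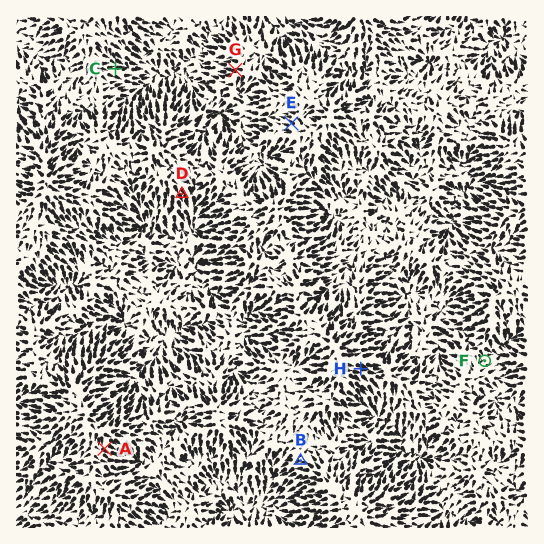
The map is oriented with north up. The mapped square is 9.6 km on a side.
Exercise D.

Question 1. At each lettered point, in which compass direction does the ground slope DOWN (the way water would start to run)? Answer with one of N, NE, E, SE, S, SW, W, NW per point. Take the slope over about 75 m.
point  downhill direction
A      SE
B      SW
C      E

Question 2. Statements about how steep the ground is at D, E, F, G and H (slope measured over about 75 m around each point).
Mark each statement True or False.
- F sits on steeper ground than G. False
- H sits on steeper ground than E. True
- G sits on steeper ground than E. True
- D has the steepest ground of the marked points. True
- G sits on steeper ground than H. False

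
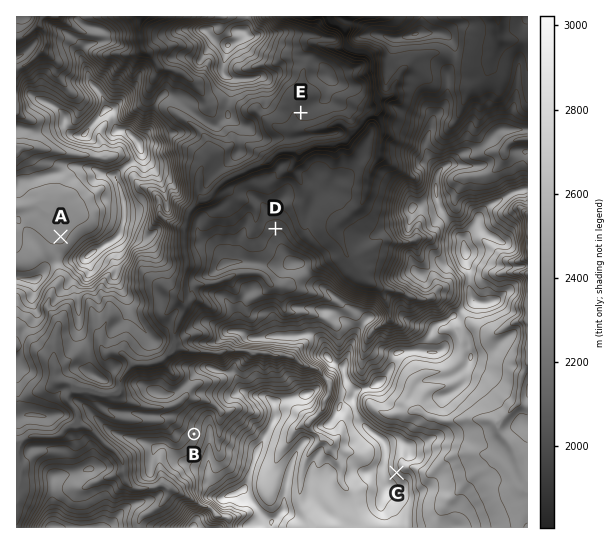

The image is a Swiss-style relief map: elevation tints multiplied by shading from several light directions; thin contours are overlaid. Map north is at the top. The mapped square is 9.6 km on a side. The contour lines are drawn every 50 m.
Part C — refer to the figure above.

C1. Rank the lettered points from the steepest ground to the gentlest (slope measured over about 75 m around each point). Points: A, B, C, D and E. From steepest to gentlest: C B D E A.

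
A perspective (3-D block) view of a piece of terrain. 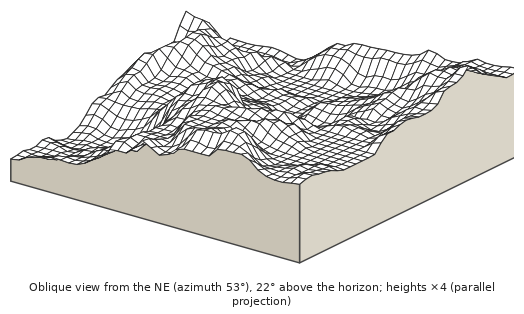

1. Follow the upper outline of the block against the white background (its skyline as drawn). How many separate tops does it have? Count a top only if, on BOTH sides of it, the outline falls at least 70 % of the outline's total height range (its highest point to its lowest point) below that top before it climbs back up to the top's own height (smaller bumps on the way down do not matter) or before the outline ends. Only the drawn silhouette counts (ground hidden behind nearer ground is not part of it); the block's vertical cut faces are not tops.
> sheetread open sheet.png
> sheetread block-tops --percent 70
0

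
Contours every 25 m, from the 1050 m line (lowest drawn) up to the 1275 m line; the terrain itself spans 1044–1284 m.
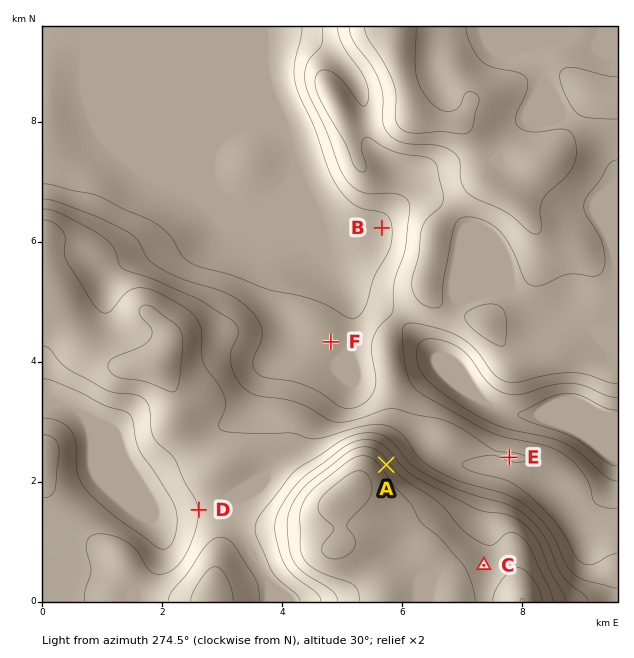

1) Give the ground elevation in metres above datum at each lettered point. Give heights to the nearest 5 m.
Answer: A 1235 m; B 1065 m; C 1240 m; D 1150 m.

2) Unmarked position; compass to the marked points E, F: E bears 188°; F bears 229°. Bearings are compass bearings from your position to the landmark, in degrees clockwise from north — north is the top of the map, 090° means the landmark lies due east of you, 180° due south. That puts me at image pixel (553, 149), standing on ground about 1165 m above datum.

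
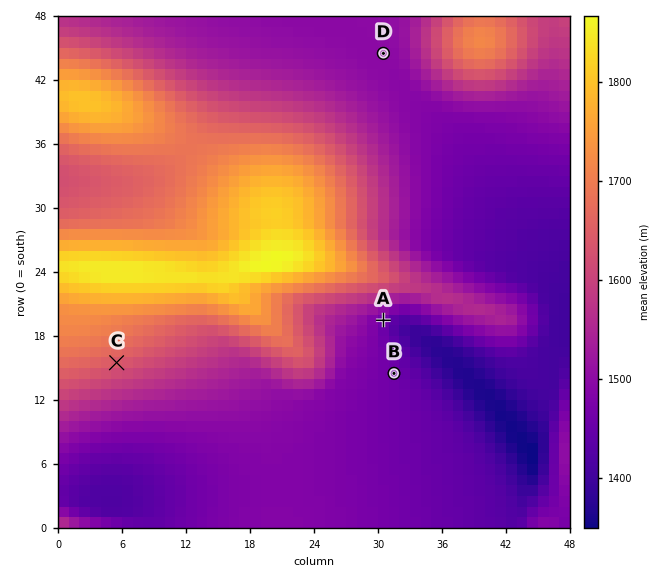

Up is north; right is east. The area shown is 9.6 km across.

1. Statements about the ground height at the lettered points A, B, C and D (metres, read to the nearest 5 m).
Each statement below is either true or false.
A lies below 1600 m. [true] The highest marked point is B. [false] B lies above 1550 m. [false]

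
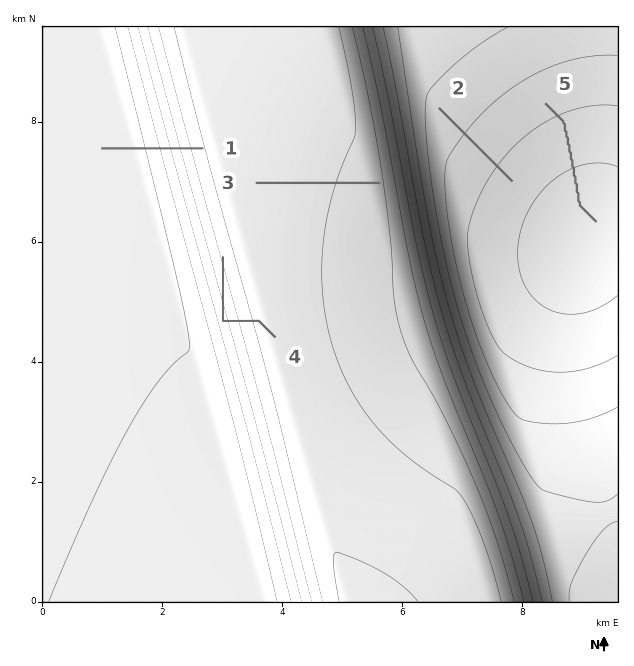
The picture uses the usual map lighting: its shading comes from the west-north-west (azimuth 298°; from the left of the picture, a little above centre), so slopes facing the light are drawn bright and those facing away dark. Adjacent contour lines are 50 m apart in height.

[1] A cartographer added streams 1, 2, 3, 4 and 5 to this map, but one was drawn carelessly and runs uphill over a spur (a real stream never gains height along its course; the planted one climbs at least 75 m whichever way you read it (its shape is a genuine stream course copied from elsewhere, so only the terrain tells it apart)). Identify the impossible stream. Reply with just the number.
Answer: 4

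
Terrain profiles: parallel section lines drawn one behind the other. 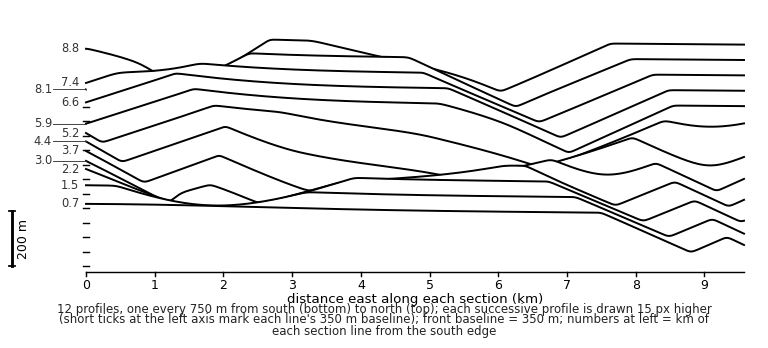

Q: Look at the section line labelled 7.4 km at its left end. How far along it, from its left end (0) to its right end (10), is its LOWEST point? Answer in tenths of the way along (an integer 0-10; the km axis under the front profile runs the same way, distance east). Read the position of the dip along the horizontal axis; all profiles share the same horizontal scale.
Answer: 7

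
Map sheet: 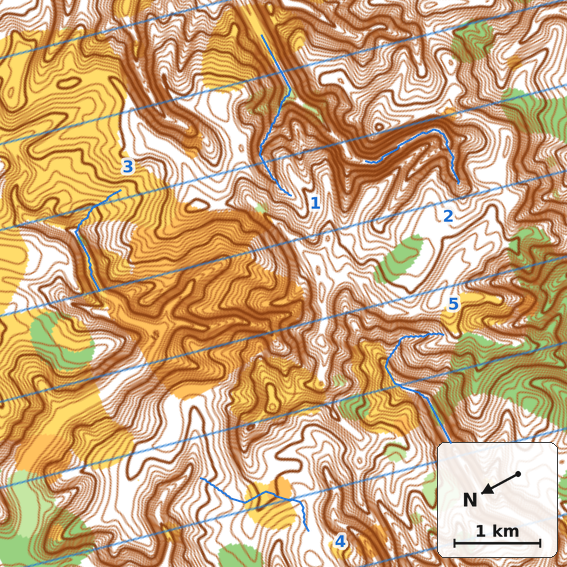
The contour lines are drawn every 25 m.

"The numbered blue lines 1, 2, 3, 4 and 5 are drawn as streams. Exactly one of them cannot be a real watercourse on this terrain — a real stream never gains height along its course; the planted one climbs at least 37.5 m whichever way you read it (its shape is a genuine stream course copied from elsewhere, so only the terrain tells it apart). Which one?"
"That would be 4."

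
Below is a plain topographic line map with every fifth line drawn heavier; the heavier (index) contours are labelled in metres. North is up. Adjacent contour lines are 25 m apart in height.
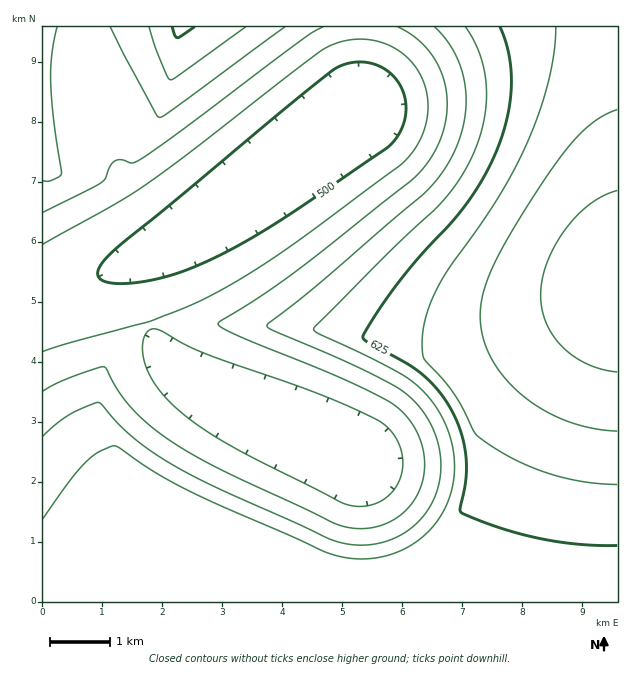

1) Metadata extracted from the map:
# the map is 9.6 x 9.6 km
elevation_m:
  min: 475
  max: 715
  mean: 585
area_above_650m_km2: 16.3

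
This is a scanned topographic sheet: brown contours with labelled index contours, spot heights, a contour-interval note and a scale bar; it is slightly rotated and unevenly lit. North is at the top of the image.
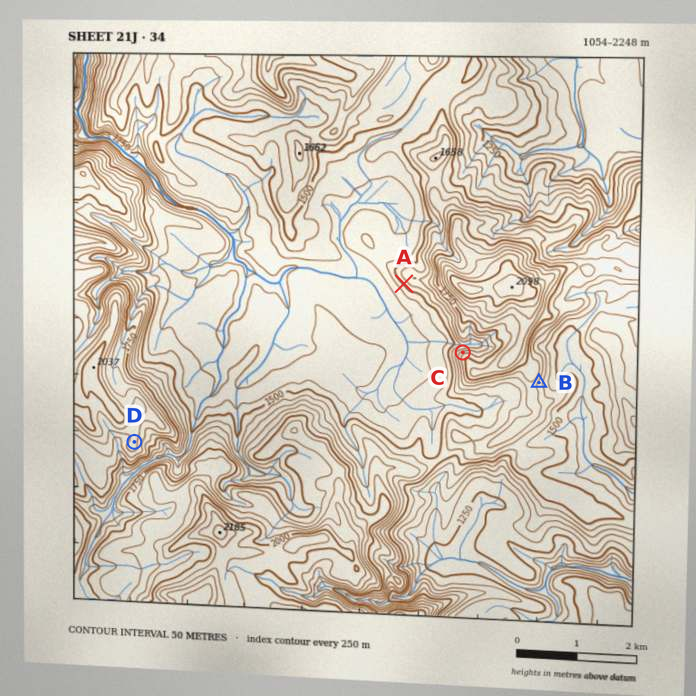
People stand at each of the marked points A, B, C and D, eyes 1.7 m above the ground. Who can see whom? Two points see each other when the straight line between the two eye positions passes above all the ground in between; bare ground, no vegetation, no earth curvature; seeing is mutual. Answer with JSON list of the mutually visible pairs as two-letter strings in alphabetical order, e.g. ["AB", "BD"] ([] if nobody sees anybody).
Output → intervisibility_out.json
["AC", "CD"]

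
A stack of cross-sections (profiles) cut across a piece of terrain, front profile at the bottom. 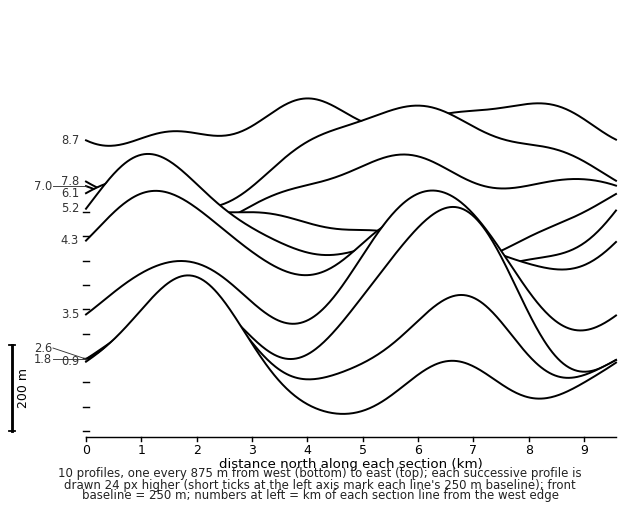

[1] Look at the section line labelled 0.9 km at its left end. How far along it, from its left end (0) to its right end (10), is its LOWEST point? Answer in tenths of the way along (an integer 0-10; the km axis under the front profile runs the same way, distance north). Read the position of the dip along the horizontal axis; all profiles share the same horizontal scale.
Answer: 5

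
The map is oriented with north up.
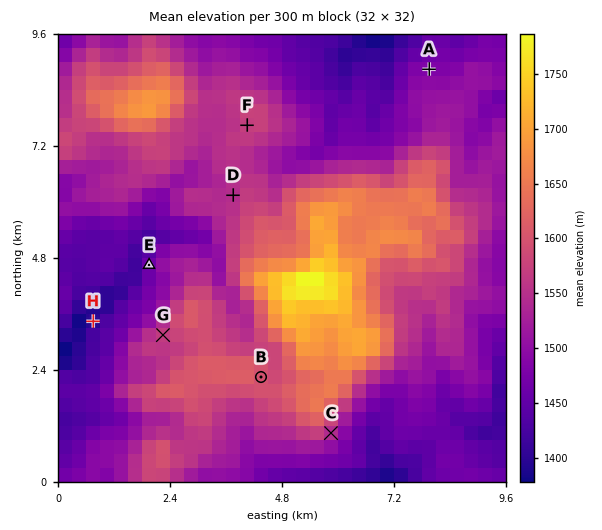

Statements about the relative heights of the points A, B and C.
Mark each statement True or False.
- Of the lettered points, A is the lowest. True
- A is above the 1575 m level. False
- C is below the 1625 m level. True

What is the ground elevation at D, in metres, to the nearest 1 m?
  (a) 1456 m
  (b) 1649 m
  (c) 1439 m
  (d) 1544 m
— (d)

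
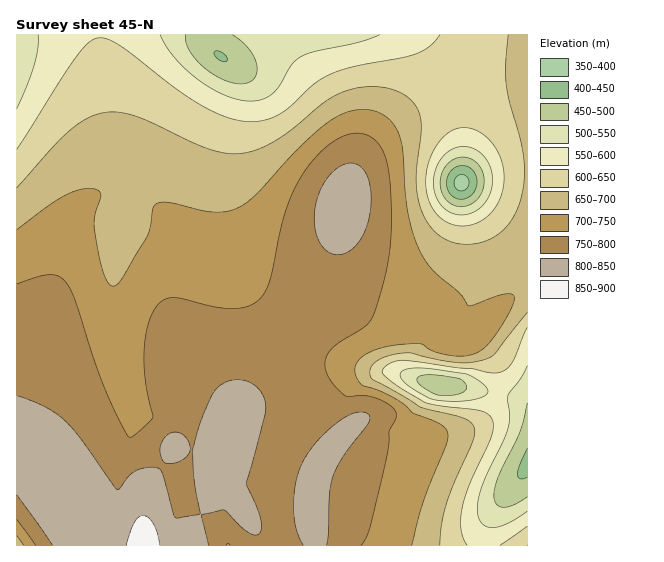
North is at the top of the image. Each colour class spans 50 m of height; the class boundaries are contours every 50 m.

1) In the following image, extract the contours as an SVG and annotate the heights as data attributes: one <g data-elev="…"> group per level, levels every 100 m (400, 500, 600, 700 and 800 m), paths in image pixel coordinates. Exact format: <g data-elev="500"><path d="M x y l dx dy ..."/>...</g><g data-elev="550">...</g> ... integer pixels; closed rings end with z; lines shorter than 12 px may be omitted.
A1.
<g data-elev="400"><path d="M459 191l-4-3-1-7 3-5 6-1 5 4 1 6-4 5z"/></g><g data-elev="500"><path d="M527 497l-13 8-11 2-7-3-2-9 5-20 22-46 6-26"/><path d="M437 395l-16-10-4-4 1-4 4-2 8 0 24 2 8 3 4 5-1 6-6 3-10 2z"/><path d="M461 207l-8-2-8-6-4-8-1-10 3-10 6-8 8-5 8-1 8 3 6 6 4 9 1 9-3 9-4 7-8 5z"/><path d="M232 35l15 12 9 14 1 7-1 7-3 5-6 3-8 1-10-2-12-6-11-7-10-9-7-9-3-8 0-8"/></g><g data-elev="600"><path d="M467 545l-4-7-2-9 1-20 8-25 22-48 1-9-1-8-5-5-8-4-37-4-16-3-33-20-10-8-1-4 3-4 5-4 13-3 70 9 17 4 11-1 6-4 6-6 14-35"/><path d="M527 526l-27 19"/><path d="M457 226l-14-6-10-11-6-16-1-17 5-20 10-16 12-10 13-2 8 1 8 5 13 13 7 17 2 19-5 18-10 14-15 9-9 2z"/><path d="M440 35l-11 12-14 7-61 13-24 7-16 10-23 22-10 7-15 7-15 2-21-4-24-10-29-19-58-44-13-6-9-1-10 6-13 16-57 89"/></g><g data-elev="700"><path d="M412 545l12-45 22-56 1-12-7-8-27-11-9-9-11-7-15-7-16-5-7-10 0-6 1-5 5-7 10-6 14-4 17-3 20 0 11 7 18 5 14 0 11-3 10-6 11-14 13-22 4-14-3-3-6 0-36 12-10-13-22-19-10-11-11-20-7-26-3-21-3-41-2-15-6-13-8-9-12-7-13-2-13 3-15 6-15 11-17 16-48 51-11 9-9 4-11 3-10 0-43-9-8-1-5 2-4 5-3 18-3 10-25 42-8 7-5-3-4-7-9-35-2-21 7-24-3-6-5-1-8 0-18 5-18 12-32 24"/><path d="M17 536l7 9"/></g><g data-elev="800"><path d="M209 545l-7-30 21-5 27 23 7 2 4-4 0-7-2-10-13-30 20-73-2-14-9-11-10-6-12 0-12 5-8 9-12 27-8 30 1 29 6 33-22 5-4-2-11-40-4-7-10-2-12 3-8 6-10 13-2 0-36-50-16-19-20-13-28-12"/><path d="M326 545l2-12 1-38 3-16 11-22 26-34 1-7-5-4-7 0-8 3-17 11-19 19-12 19-7 21-2 23 3 21 7 16"/><path d="M17 495l36 50"/><path d="M165 463l5 1 8-2 7-4 4-5 1-4-1-6-7-9-5-2-6 1-8 7-3 11 2 8z"/><path d="M336 255l11-3 10-7 8-13 5-16 1-19-2-17-6-11-9-6-11 2-12 8-10 15-5 17-2 18 4 16 8 11z"/></g>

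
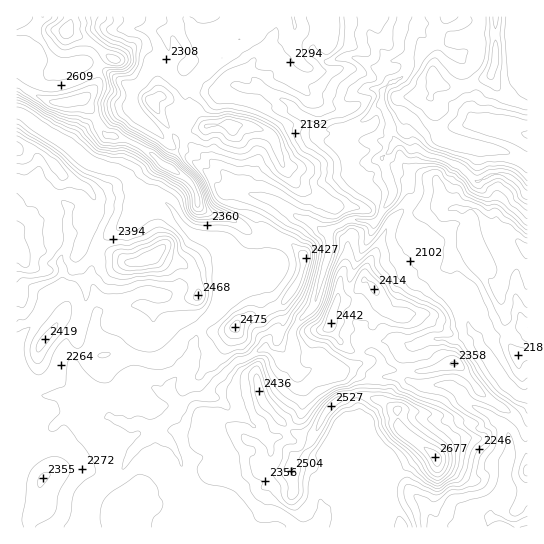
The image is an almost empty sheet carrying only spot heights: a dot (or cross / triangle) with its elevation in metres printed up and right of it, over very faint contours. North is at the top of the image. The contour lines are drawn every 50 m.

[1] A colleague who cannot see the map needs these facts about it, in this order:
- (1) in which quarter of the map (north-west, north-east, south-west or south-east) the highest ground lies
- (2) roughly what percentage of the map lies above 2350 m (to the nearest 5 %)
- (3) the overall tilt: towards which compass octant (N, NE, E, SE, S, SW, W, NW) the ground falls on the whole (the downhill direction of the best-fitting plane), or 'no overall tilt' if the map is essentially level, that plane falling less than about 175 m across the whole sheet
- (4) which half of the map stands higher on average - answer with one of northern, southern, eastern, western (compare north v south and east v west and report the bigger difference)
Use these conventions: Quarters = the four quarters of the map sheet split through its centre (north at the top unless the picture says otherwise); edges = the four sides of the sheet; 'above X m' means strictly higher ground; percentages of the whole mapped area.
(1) Look to the north-west quarter for the highest ground.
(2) About 25 % of the map lies above 2350 m.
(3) Overall the map slopes down towards the east.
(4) The western half stands higher on average than the eastern half.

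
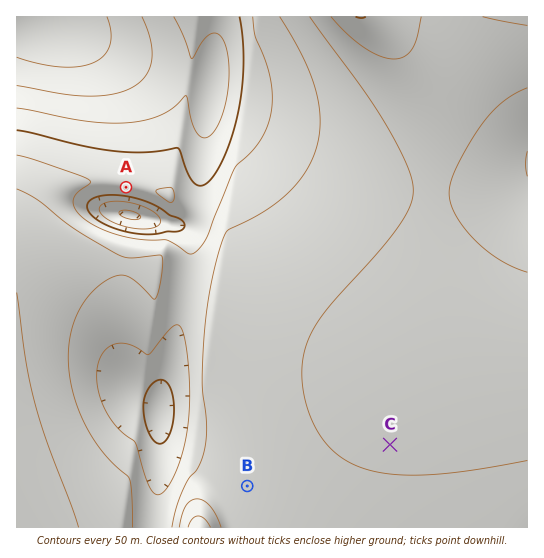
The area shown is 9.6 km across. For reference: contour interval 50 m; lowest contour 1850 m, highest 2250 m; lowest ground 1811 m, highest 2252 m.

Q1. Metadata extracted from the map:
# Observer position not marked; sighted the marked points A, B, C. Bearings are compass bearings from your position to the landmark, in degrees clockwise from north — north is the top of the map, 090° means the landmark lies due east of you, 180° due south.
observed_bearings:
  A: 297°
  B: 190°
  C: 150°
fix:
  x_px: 287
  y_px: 268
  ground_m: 2130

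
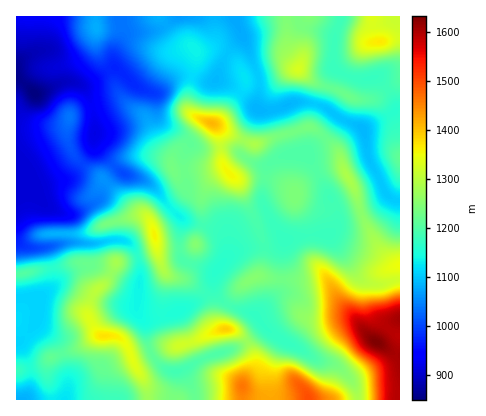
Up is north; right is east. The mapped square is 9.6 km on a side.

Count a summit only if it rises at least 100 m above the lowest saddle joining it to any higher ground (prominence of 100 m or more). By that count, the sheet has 7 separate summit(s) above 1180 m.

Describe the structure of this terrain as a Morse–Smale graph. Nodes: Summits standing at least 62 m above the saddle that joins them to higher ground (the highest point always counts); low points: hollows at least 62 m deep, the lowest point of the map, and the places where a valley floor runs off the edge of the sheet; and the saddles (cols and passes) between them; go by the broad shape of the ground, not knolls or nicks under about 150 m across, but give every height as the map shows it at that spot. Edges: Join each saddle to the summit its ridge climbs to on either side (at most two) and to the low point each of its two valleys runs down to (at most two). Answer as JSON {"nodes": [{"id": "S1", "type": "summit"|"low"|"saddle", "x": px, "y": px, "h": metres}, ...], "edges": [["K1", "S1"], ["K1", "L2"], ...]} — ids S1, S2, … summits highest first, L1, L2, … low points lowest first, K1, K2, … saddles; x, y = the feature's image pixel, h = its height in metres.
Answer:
{"nodes": [
{"id": "S1", "type": "summit", "x": 376, "y": 342, "h": 1632},
{"id": "S2", "type": "summit", "x": 308, "y": 398, "h": 1497},
{"id": "S3", "type": "summit", "x": 212, "y": 124, "h": 1410},
{"id": "S4", "type": "summit", "x": 226, "y": 330, "h": 1389},
{"id": "S5", "type": "summit", "x": 104, "y": 336, "h": 1373},
{"id": "S6", "type": "summit", "x": 380, "y": 42, "h": 1367},
{"id": "S7", "type": "summit", "x": 154, "y": 236, "h": 1360},
{"id": "S8", "type": "summit", "x": 298, "y": 70, "h": 1328},
{"id": "L1", "type": "low", "x": 34, "y": 94, "h": 850},
{"id": "L2", "type": "low", "x": 18, "y": 400, "h": 1084},
{"id": "K1", "type": "saddle", "x": 246, "y": 342, "h": 1269},
{"id": "K2", "type": "saddle", "x": 324, "y": 136, "h": 1222},
{"id": "K3", "type": "saddle", "x": 150, "y": 350, "h": 1216},
{"id": "K4", "type": "saddle", "x": 228, "y": 304, "h": 1190},
{"id": "K5", "type": "saddle", "x": 202, "y": 226, "h": 1188},
{"id": "K6", "type": "saddle", "x": 340, "y": 24, "h": 1184},
{"id": "K7", "type": "saddle", "x": 206, "y": 296, "h": 1179},
{"id": "K8", "type": "saddle", "x": 138, "y": 258, "h": 1167},
{"id": "K9", "type": "saddle", "x": 52, "y": 268, "h": 1164},
{"id": "K10", "type": "saddle", "x": 336, "y": 120, "h": 1107}],
"edges": [["K1", "S2"], ["K1", "S4"], ["K1", "L1"], ["K2", "S1"], ["K2", "S3"], ["K2", "L1"], ["K3", "S4"], ["K3", "S5"], ["K3", "L1"], ["K4", "S1"], ["K4", "S4"], ["K4", "L1"], ["K5", "S3"], ["K5", "S7"], ["K5", "L1"], ["K6", "S6"], ["K6", "S8"], ["K6", "L1"], ["K7", "S4"], ["K7", "S7"], ["K7", "L1"], ["K8", "S5"], ["K8", "S7"], ["K8", "L1"], ["K9", "S5"], ["K9", "L1"], ["K9", "L2"], ["K10", "S1"], ["K10", "S3"], ["K10", "L1"]]}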